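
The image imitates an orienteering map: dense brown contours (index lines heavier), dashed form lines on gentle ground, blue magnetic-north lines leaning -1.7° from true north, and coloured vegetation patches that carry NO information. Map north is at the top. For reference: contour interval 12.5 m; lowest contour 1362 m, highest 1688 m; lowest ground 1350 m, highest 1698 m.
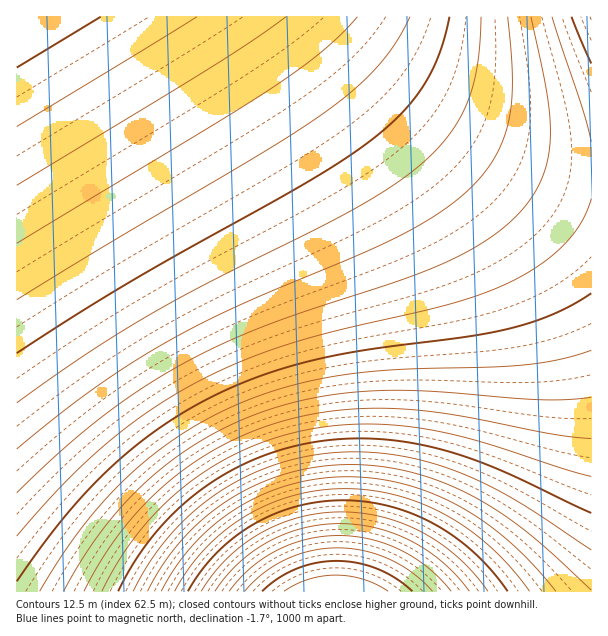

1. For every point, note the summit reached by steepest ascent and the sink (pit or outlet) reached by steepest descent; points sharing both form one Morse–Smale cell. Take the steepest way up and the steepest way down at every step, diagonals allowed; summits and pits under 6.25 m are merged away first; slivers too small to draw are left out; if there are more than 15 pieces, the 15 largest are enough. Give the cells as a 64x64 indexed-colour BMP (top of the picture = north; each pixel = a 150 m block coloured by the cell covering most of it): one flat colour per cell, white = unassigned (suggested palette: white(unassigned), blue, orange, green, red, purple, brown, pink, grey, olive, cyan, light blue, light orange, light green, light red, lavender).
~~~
<image width="64" height="64" href="data:image/bmp;base64,Qk12CAAAAAAAAHYAAAAoAAAAQAAAAEAAAAABAAQAAAAAAAAIAAATCwAAEwsAABAAAAAAAAAA////ALR3HwAOf/8ALKAsACgn1gC9Z5QAS1aMAMJ34wB/f38AIr28AM++FwDox64AeLv/AIrfmACWmP8A1bDFABEREREREREREREREREREREREREREREREREREREREREREREREREREREREREREREREREREREREREREREREREREREREREREREREREREREREREREREREREREREREREREREREREREREREREREREREREREREREREREREREREREREREREREREREREREREREREREREREREREREREREREREREREREREREREREREREREREREREREREREREREREREREREREREREREREREREREREREREREREREREREREREREREREREREREREREREREREREREREREREREREREREREREREREREREREREREREREREREREREREREREREREREREREREREREREREREREREREREREREREREREREREREREREREREREREREREREREREREREREREREREREREREREREREREREREREREREREREREREREREREREREREREREREREREREREREREREREREREREREREREREREREREREREREREREREREREREREREREREREREREREREREREREREREREREREREREREREREREREREREREREREREREREREREREREREREREREREREREREREREREREREREREREREREREREREREREREREREREREREREREREREREREREREREREREREREREREREREREREREREREREREREREREREREREREREREREREREREREREREREREREREREREREREREREREREREREREREREREREREREREREREREREREREREREREREREREREREREREREREREREREREREREREREREREREREREREREREREREREREREREREREREREREREREREREREREREREREREREREREREREREREREREREREREREREREREREREREREREREREREREREREREREREREREREREREREREREREREREREREREREREREREREREREREREREREREREREREREREREREREREREREREREREREREREREREREREREREREREREREREREREREREREREREREREREREREREREREREREREREREREREREREREREREREREREREREREREREREREREREREREREREREREREREREREREREREREREREREREREREREREREREREREREREREREREREREREREREREREREREREREREREREREREREREREREREREREREREREREREREREREREREREREREREREREREREREREREREREREREREREREREREREREREREREREREREREREREREREREREREREREREREREREREREREREREREREREREREREREREREREREREREREREREREREREREREREREREREREREREREREREREREREREREREREREREREREREREREREREREREREREREREREREREREREREREREREREREREREREREREREREREREREREREREREREREREREREREREREREREREREREREREREREREREREREREREREREREREREREREREREREREREREREREREREREREREREREREREREREREREREREREREREREREREREREREREREREREREREREREREREREREREREREREREREREREREREREREREREREREREREREREREREREREREREREREREREREREREREREREREREREREREREREREREREREREREREREREREREREREREREREREREREREREREREREREREREREREREREREREREREREREREREREREREREREREREREREREREREREREREREREREREREREREREREREREREREREREREREREREREREREREREREREREREREREREREREREREREREREREREREREREREREREREREREREREREREREREREREREREREREREREREREREREREREREREREREREREREREREREREREREREREREiIhEREREREREREREREREREREREREREREREREREREiIiIiERERERERERERERERERERERERERERERERERERIiIiIiIRERERERERERERERERERERERERERERERERESIiIiIiIhEREREREREREREREREREREREREREREREREiIiIiIiIiERERERERERERERERERERERERERERERERIiIiIiIiIiIRERERERERERERERERERERERERERERERIiIiIiIiIiIhERERERERERERERERERERERERERERESIiIiIiIiIiIiERERERERERERERERERERERERERERESIiIiIiIiIiIiIRERERERERERERERERERERERERERESIiIiIiIiIiIiIhERERERERERERERERERERERERERESIiIiIiIiIiIiIiEREREREREREREREREREREREREREiIiIiIiIiIiIiIiIREREREREREREREREREREREREREiIiIiIiIiIiIiIiIhEREREREREREREREREREREREREiIiIiIiIiIiIiIiIiEREREREREREREREREREREREREiIiIiIiIiIiIiIiIiIREREREREREREREREREREREREiIiIiIiIiIiIiIiIiIhEREREREREREREREREREREREiIiIiIiIiIiIiIiIiIi"/>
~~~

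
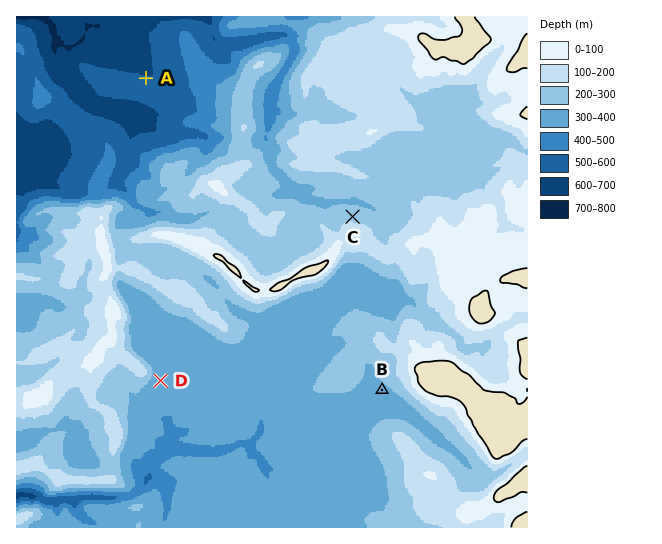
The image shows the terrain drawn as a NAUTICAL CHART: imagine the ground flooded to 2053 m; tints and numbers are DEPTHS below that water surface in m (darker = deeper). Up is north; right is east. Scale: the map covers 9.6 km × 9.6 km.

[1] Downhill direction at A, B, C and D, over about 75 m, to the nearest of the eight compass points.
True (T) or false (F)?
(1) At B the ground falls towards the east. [F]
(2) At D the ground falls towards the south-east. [T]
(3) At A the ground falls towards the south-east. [F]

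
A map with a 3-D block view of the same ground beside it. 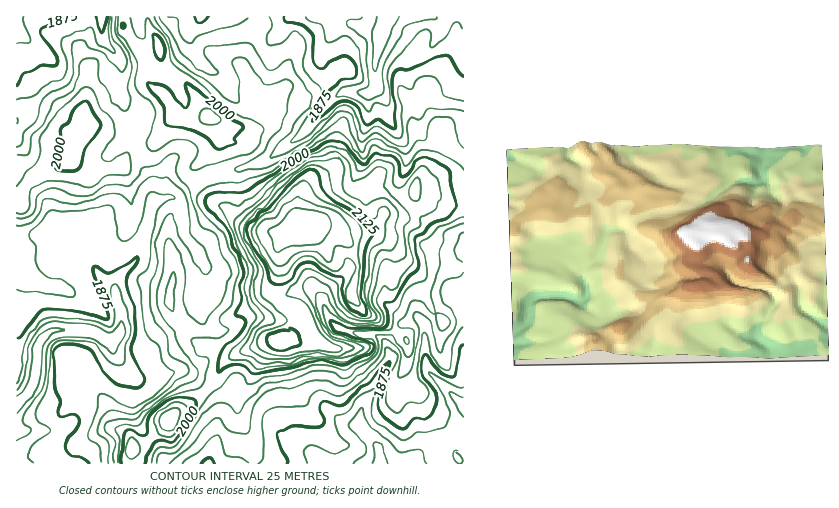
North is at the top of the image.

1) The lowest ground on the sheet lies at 1785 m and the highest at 2225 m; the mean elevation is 1950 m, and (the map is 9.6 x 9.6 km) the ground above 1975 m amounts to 28.9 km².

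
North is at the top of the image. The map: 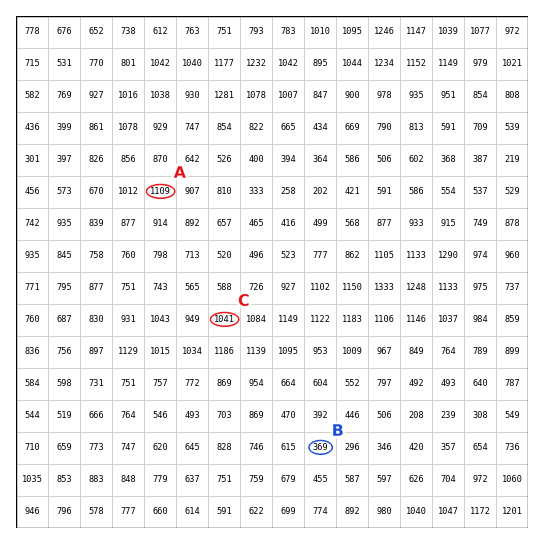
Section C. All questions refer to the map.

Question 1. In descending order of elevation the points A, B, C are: A C B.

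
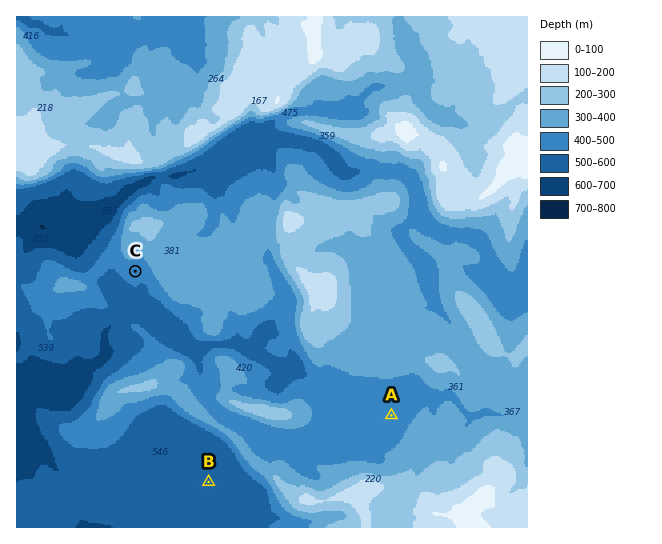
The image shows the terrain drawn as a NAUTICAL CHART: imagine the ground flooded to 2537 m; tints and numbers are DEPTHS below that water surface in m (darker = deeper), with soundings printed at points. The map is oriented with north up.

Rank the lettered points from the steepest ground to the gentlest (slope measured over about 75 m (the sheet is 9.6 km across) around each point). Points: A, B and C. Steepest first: C A B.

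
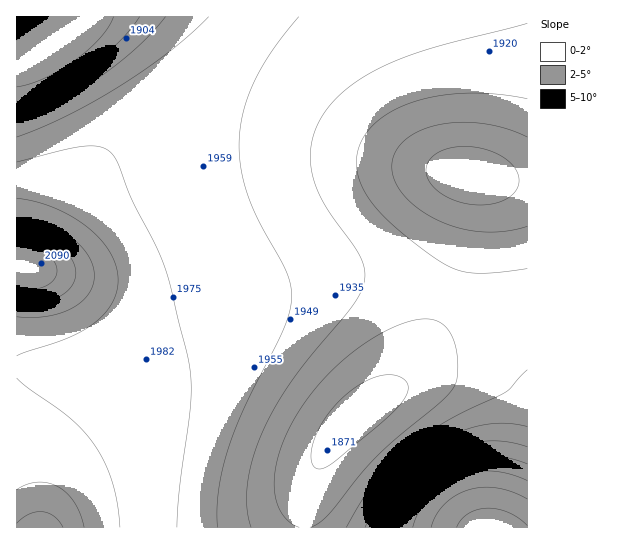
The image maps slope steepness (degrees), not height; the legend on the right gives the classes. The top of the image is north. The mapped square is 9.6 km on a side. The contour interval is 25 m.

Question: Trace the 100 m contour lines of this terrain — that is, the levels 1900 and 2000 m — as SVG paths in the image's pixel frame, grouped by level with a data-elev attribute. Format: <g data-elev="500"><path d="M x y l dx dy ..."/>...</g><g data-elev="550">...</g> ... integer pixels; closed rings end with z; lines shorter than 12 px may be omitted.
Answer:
<g data-elev="1900"><path d="M299 527l-10-6-9-11-5-13-1-16 3-19 6-19 8-19 12-20 15-19 17-18 20-17 20-13 20-11 19-6 15-1 12 4 9 10 6 17 1 25-1 7-3 7-14 14-59 50-18 20-33 41-10 9-9 4"/><path d="M527 269l-33 4-21 0-16-3-16-8-39-29-26-26-15-22-4-12-1-11 4-17 10-17 16-13 23-11 26-8 30-3 30 1 32 5"/><path d="M140 17l-22 26-31 26-36 21-34 14"/></g><g data-elev="2000"><path d="M120 527l-3-24-5-21-8-20-10-18-11-13-13-13-41-29-12-11"/><path d="M527 464l-20-6-20-2-18 2-19 7-18 12-16 14-12 18-7 18"/><path d="M17 356l49-17 27-15 10-9 8-11 5-11 2-12-2-14-5-13-9-13-13-13-16-11-19-9-19-6-18-4"/></g>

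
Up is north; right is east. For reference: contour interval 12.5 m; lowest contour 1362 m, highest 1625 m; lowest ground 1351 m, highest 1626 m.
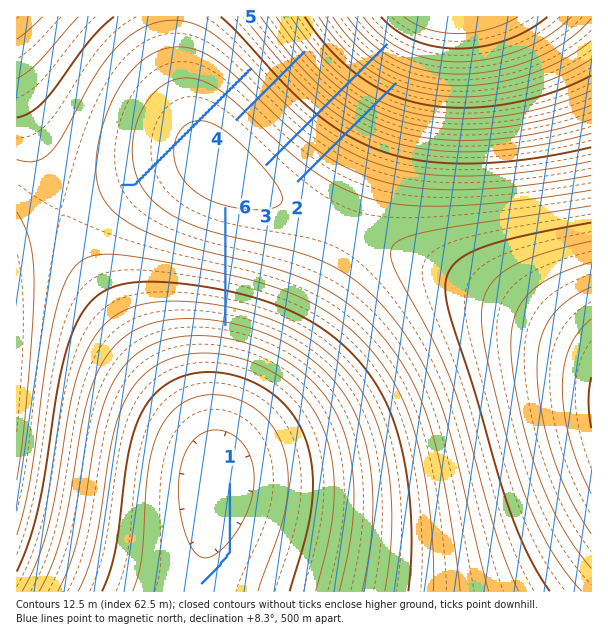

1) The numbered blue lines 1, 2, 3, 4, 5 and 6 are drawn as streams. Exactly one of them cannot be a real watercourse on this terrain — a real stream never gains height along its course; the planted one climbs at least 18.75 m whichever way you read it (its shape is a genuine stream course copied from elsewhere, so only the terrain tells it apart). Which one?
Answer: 5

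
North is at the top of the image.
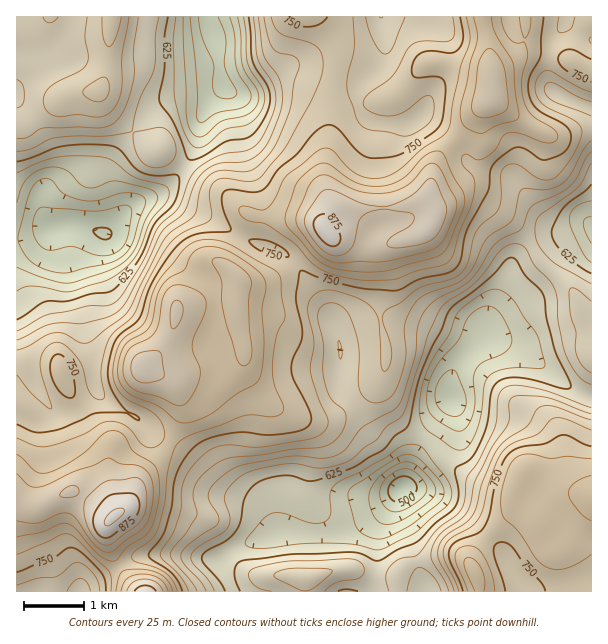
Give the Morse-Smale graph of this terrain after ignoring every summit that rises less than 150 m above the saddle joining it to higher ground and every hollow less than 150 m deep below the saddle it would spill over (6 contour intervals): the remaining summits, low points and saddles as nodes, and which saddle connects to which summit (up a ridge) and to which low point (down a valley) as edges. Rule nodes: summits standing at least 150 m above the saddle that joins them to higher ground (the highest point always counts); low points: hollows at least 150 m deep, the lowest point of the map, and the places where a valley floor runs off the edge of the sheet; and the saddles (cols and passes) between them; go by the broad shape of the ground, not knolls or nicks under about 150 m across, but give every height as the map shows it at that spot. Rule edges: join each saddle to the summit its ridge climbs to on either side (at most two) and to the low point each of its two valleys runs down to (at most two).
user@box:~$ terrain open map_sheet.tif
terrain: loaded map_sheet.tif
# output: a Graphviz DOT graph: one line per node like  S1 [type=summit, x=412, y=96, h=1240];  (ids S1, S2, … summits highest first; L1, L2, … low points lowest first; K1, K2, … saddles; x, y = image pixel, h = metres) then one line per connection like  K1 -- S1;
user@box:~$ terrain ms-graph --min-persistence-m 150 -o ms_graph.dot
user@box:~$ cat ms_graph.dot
graph terrain {
  S1 [type=summit, x=113, y=516, h=903];
  S2 [type=summit, x=591, y=498, h=818];
  L1 [type=low, x=401, y=489, h=480];
  L2 [type=low, x=104, y=233, h=498];
  K1 [type=saddle, x=239, y=236, h=752];
  K2 [type=saddle, x=587, y=395, h=632];
  K1 -- S1;
  K1 -- L1;
  K1 -- L2;
  K2 -- S1;
  K2 -- S2;
  K2 -- L1;
}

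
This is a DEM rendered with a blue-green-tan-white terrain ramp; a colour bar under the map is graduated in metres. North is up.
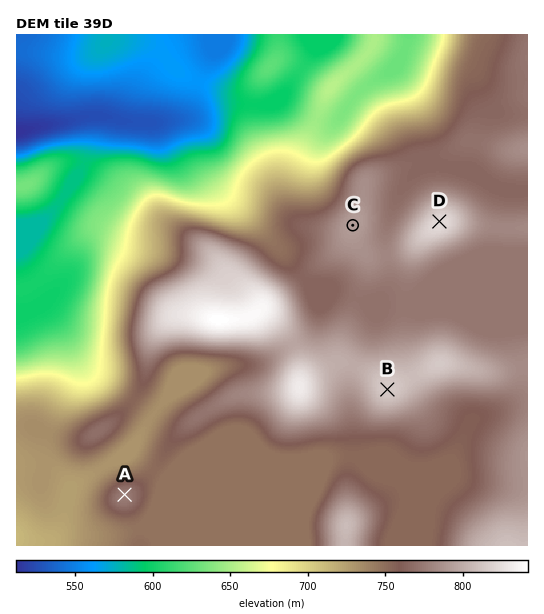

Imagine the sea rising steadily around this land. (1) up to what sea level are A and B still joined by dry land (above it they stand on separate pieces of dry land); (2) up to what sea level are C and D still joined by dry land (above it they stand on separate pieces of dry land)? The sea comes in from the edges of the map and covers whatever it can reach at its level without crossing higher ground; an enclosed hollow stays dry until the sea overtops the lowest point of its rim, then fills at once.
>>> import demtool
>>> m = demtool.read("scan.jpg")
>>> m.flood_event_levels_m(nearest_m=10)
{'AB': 750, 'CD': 780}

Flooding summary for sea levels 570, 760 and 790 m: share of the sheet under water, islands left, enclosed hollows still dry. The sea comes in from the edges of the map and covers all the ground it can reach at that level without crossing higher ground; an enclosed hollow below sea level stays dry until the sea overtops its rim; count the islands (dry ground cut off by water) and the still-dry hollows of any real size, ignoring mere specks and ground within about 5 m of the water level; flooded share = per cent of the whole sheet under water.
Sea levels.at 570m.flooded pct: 9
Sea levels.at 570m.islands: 0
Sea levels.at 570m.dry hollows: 0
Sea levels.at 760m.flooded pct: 60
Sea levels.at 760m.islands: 2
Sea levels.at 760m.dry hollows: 0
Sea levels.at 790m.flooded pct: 88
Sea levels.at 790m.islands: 2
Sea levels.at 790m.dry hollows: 0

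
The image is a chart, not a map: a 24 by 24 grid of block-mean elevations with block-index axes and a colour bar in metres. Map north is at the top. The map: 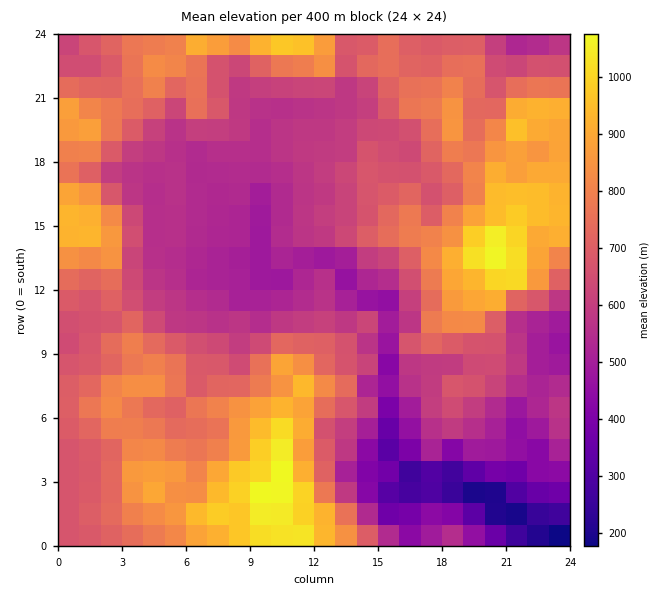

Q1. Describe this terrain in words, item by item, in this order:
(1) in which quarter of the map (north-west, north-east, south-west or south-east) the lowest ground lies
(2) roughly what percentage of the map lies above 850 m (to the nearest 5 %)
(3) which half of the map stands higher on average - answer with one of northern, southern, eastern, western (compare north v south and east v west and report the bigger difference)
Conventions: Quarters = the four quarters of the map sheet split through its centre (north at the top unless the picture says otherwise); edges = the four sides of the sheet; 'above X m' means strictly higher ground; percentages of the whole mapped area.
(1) Look to the south-east quarter for the lowest ground.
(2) Ground above 850 m makes up about 20 % of the sheet.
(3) The western half stands higher on average than the eastern half.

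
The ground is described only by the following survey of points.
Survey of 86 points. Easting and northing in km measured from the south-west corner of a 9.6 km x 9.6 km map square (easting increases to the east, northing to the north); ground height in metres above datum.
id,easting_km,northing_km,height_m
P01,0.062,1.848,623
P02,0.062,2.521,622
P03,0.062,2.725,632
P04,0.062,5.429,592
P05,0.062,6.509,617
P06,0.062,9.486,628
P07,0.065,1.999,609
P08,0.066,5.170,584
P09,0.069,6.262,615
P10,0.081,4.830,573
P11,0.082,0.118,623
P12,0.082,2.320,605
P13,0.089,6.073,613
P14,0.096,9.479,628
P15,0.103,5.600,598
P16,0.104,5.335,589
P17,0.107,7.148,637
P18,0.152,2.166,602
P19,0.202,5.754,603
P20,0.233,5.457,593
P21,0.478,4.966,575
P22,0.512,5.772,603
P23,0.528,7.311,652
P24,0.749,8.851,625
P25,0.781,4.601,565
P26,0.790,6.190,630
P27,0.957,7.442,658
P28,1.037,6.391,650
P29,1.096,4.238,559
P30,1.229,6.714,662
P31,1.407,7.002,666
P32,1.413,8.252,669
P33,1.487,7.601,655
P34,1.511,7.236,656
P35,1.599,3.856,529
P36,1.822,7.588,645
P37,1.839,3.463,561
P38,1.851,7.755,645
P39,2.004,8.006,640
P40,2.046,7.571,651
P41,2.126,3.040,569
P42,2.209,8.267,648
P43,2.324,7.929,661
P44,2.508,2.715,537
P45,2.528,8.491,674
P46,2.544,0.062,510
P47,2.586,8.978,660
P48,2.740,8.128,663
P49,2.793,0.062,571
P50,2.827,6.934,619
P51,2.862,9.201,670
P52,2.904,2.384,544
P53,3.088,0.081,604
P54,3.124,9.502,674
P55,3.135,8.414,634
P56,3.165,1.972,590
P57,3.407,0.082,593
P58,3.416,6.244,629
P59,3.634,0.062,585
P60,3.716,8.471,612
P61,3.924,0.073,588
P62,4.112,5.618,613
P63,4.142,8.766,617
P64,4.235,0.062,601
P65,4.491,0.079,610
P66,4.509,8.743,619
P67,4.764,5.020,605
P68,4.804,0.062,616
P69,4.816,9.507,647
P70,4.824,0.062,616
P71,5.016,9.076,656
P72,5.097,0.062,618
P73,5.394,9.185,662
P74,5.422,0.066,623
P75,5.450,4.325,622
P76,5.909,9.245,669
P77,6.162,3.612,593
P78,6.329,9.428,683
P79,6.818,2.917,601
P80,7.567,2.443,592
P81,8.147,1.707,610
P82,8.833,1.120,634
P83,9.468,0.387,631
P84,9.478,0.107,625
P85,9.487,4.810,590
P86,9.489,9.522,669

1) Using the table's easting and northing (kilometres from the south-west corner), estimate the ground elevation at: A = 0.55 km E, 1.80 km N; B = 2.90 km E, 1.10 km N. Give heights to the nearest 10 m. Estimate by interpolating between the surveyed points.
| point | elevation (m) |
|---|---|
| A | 590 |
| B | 550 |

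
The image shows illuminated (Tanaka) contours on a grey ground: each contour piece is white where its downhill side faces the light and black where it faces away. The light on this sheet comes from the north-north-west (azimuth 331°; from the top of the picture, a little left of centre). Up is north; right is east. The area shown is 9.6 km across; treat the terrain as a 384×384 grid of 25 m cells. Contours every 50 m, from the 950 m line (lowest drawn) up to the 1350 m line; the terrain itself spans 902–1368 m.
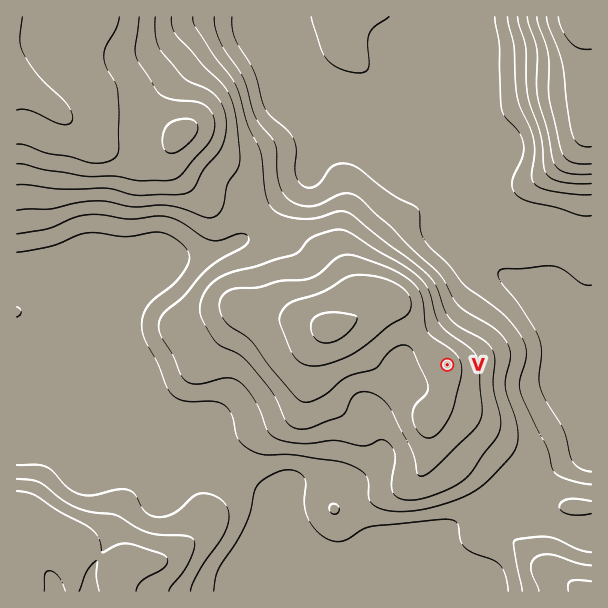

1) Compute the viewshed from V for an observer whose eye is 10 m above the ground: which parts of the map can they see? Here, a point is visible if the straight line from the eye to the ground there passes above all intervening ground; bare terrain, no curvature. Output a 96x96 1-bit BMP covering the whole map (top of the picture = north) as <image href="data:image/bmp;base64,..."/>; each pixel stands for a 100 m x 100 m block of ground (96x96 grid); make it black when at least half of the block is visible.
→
<image width="96" height="96" href="data:image/bmp;base64,Qk2+BAAAAAAAAD4AAAAoAAAAYAAAAGAAAAABAAEAAAAAAIAEAAATCwAAEwsAAAIAAAAAAAAA////AAAAAAD+AH//4AAAAAAAH//wAHj/4AAAAAAAH/8AQHj/4AAAAAAAH/8AYH//4AAAAAAAH/8AMH//4AAAAAAAH/8APH//4AAAAAAAH/8APn//8AAAAAAAH/8AP///8AAAAAAAP/8Af///+AAAAAAAH//A////+AAAAAAAH//z/////AAAAAAAD/z//////AAAAAAAB/j//////AAAAAAAB/z//////AAAAAAAB/////j//AAAAAAAA///AAAf/AAAAAAAA//8AAAH+AAAAAAAAf/wAAAAAAAAAAAAAf8AAAAAAAAAAAAAAf8AAAAAAAAAAAAAAf8AAAAAAAAAAAAAAf8AAAAAAAAAAAAAAf8AAAAAAAAAAAAAA/8AAAAAAAAAAAAAA+cAAAAAAAAAAAAAAfMAAAAAAAAAAAAAAEEAAAAAAABgAAAAAAEAAAAAAAD5AAAAAAEAAAAAAAD/AA4AAAAAAAAAAAD/AB+AAAAAAAAAAAD/AD/4AAAAAAAAAAD/AH/4AAAAAAAAAAD/AH/4AAAAAAAAAAD/AP/wAAAAAAAAAAD/g//gAAEAAAAAAAB////gAAEAAAAAAAB//+PAAAEAAAAAAAA//8PAAAEAAAAAAAAf/4fAAAEAAAAAAAAf/4eAAAEAAAAAAAAP/8AAAAMAAAAAAAAP//gAAAMAAAAAAAAP//gAAAMAAAAAAAAH//gAAAcAAAAAAAAA//gAAAcAAAAAAAAAP/gAAA8AAAAAAAAAH/gAAA8AAAAAAAAAD/gAAB8AAAAAAAAAA/wAAD8AAAAAAAAAADwAAD8AAAAAAAAAAAAAAH8AAAAAAAAAAAAAAP8AAAAAAAAAAAAAAf8AAAAAAAAAAAAAB/8AAAAAAAAAAAAAH/8AAAAAAAAAAAAAP/8AAAAAAAAAAAAAf/8AAAAAAAAAAAAA//8AAAAAAAAAAAAB//8AAAAAAAAAAAAD//8AAAAAAAAAAAAP//8AAAAAAAAAAAAf//8AAAAAAAAAAAB///8AAAAAAAAAAAD///8AAAAAAAAAAAf///8AAAAAAAAAAA////8AAAAAAAAAAB////8AAAAAAAAAAD////8AAAAAAAAAAD////8AAAAAAAAAAH////8AAAAAAAAAAH////8AAAAAAAAAAP////8AAAAAAAAAAP////8AAAAAAAAAAf////8AAAAAAAAAAf////8AAAAAAAAAA/////8AAAAAAAAAA/////8AAAAAAAAAB/////8AAAAAAAAAB/////8AAAAAAAAAB/////8AAAAAAAAAD/////4AAAAAAAAAD/////4AAAAAAAAAH/////4AAAAAAAAAH/////4AAAAAAAAAP/////4AAAAAAAAAf/////4AAAAAAAAAf/////8AAAAAAAAA//////8AAAAAAAAA//////8AAAAAAAAB//////8AAAAAAAAB//////8AAAAAAAAD//////8AAAAAAAAD//////8AAAAAAAAH//////8AAAAAAAAH//////8AAAAAAAAP//////8="/>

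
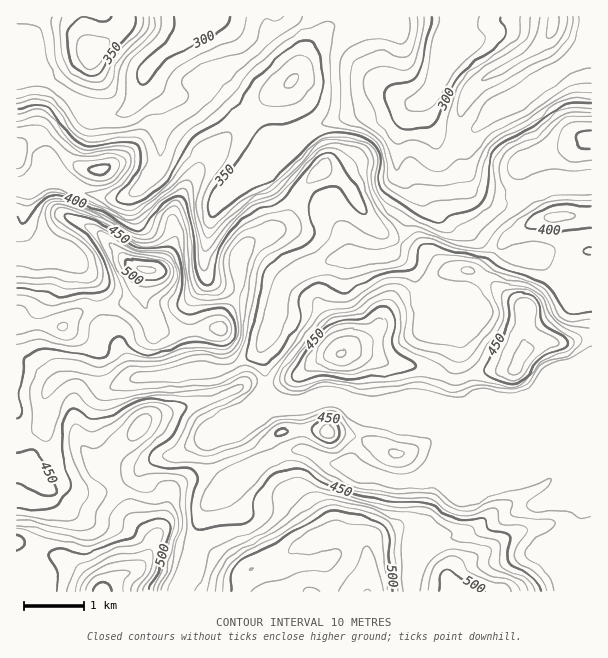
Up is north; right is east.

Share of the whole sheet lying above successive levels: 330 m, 85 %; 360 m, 75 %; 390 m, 65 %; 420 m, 43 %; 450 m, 25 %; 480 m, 9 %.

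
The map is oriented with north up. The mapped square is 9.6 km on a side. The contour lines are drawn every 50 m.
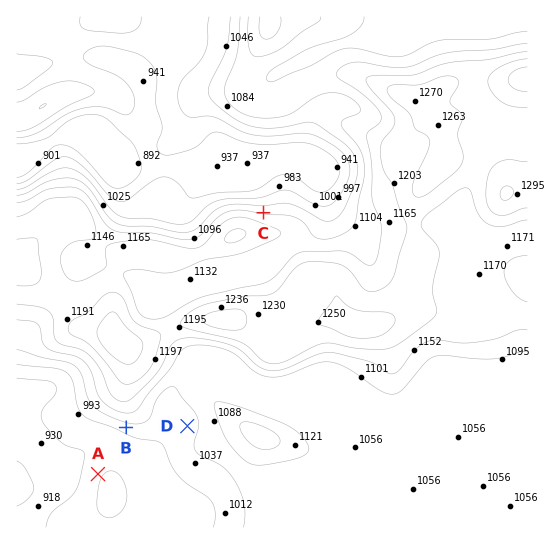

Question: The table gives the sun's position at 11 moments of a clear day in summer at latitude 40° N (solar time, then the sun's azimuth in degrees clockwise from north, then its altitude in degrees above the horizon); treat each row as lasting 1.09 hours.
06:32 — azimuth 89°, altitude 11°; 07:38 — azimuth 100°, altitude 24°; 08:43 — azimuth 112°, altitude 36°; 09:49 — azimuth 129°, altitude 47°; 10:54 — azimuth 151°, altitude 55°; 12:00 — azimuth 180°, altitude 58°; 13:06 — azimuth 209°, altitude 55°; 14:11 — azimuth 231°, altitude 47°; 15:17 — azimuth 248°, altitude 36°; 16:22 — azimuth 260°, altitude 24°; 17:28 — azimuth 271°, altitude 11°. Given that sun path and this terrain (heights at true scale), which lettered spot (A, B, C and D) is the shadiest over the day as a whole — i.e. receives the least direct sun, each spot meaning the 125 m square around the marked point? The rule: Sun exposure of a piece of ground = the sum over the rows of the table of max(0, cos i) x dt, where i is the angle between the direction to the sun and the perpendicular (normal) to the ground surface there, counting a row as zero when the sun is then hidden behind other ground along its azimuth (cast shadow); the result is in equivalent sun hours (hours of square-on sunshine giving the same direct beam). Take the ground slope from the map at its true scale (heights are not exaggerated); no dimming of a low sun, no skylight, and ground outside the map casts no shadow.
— C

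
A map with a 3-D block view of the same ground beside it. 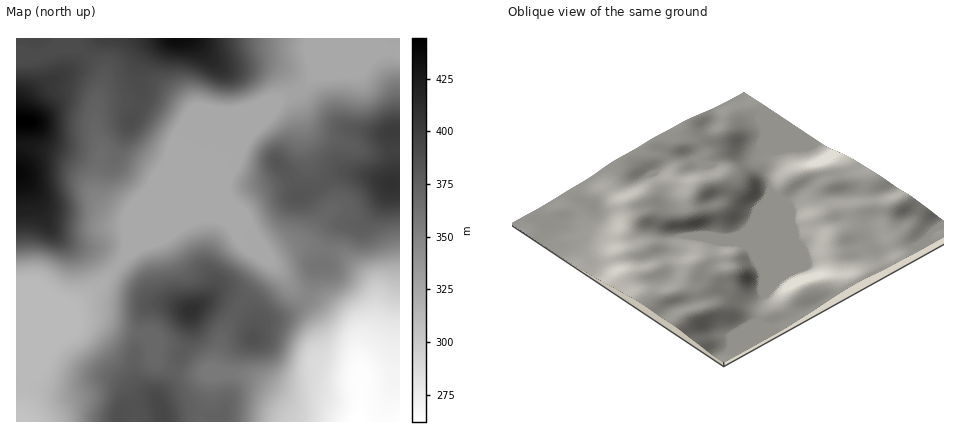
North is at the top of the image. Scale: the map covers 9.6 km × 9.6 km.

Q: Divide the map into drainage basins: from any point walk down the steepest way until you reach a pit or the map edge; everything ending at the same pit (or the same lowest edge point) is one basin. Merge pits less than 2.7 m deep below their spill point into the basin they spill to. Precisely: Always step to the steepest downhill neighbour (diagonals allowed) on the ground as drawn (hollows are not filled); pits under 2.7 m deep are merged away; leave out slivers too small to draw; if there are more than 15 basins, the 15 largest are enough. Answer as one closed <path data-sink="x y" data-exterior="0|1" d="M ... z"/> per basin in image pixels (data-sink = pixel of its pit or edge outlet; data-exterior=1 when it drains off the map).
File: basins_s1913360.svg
<path data-sink="20 422" data-exterior="1" d="M188 38l-88 0-12 10-20 23-22 13-15 12-5 10-2 16-8 0 0 300 104 0 0-6 4-5 36-5-3-8-15-9-5-5-3-8 1-24 6-20 1-12 8-14 16-2 24 7 16-10 16 0 12 6 14 11 6 17 8-13 26-9 18-15 9-30 7-3 3-3 3-18 6-14 8-6 18 1 4-2 14-15 13-24-41-12-10-6-10-20-22-18-14-38-12-19-12-5-48 1z"/><path data-sink="358 422" data-exterior="1" d="M400 131l-6 1 2 16 0 30-2 4-4 4-15 26-11 11-4 2-18-1-8 6-6 14-4 20-9 4-9 30-12 12-14 7-18 5-8 13-6-17-14-11-12-6-16 0-16 10-24-7-14 1-6 5-11 42-1 24 3 8 19 13 5 9-9 0-28 5-4 5 0 6 280 0z"/><path data-sink="400 52" data-exterior="1" d="M400 38l-211 0 33 29 48-1 12 5 12 19 14 38 22 18 10 20 10 6 42 12 4-6-2-46 6-2z"/>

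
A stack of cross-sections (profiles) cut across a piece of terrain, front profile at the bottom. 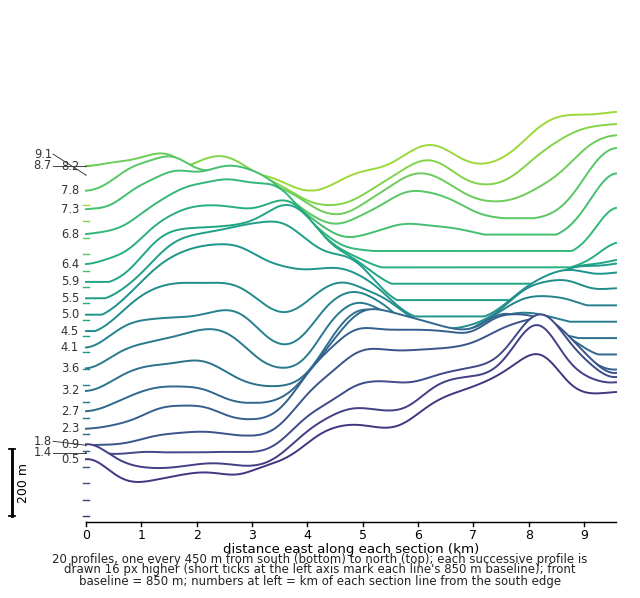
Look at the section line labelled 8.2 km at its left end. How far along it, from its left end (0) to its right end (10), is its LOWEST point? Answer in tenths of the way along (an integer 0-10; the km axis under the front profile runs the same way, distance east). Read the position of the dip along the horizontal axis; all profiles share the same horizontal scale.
5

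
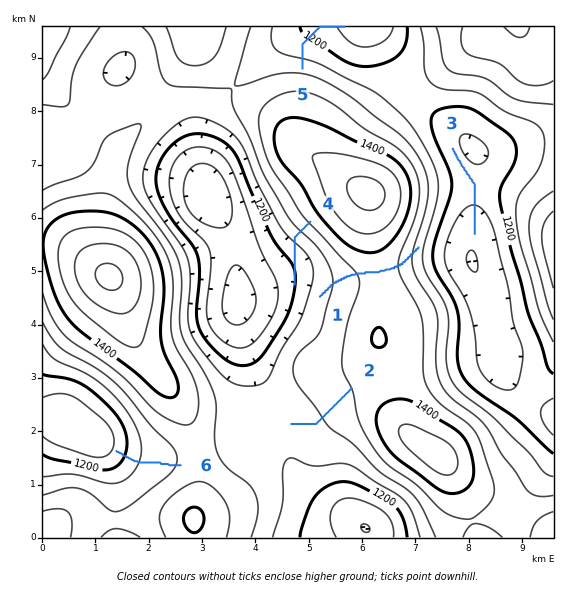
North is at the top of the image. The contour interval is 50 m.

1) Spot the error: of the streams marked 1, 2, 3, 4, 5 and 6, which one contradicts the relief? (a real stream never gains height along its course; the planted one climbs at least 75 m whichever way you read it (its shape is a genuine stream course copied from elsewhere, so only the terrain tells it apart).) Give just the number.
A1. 1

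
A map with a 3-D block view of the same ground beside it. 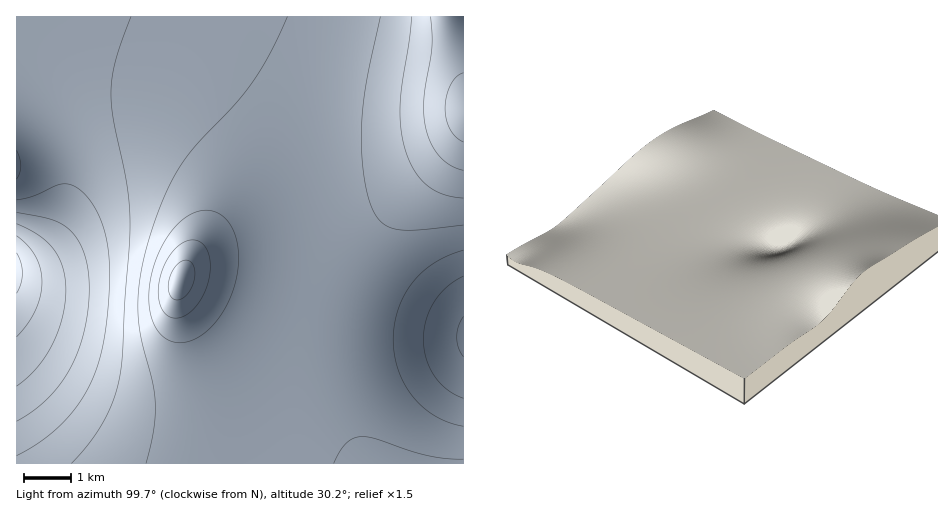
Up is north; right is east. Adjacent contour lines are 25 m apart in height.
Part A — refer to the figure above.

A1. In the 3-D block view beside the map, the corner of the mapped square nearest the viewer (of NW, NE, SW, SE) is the NW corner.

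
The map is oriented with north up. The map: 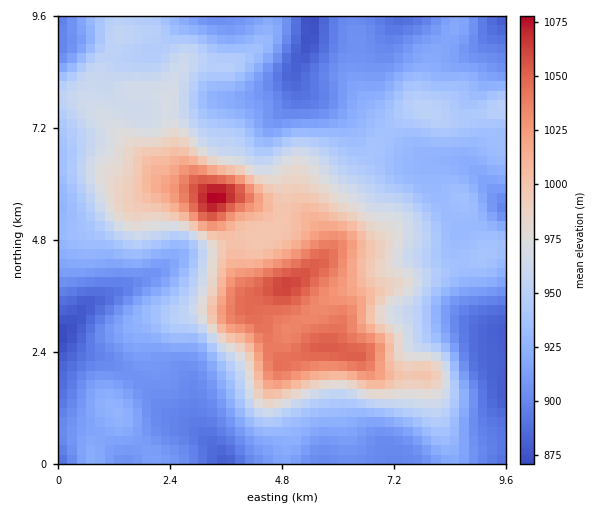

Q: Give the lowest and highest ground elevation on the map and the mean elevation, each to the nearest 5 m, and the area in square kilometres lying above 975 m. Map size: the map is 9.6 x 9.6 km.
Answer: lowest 870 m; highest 1080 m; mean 950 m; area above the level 22.6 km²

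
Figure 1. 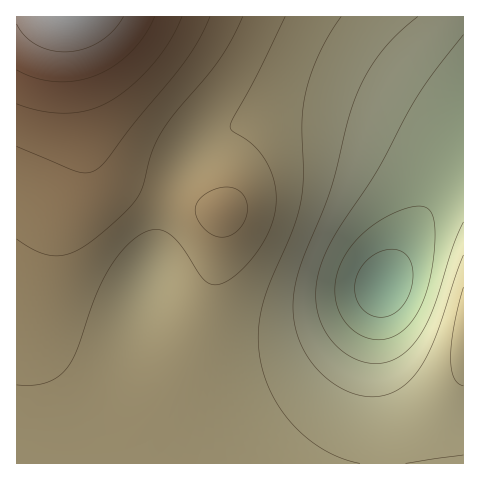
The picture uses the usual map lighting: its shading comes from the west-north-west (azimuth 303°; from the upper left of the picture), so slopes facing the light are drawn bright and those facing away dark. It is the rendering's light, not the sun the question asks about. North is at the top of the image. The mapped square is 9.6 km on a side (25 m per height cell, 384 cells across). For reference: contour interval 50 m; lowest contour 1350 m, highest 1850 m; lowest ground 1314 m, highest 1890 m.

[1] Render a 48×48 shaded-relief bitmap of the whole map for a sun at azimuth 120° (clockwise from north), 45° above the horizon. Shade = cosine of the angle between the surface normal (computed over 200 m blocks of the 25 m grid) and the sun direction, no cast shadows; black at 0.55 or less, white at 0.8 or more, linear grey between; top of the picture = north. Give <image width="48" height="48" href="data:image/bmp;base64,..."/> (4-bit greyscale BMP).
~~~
<image width="48" height="48" href="data:image/bmp;base64,Qk32BAAAAAAAAHYAAAAoAAAAMAAAADAAAAABAAQAAAAAAIAEAAATCwAAEwsAABAAAAAAAAAAAAAAABEREQAiIiIAMzMzAERERABVVVUAZmZmAHd3dwCIiIgAmZmZAKqqqgC7u7sAzMzMAN3d3QDu7u4A////AKqqqqqqqqqqqqqqqqqqqqmZmZmZmZmZmaqqqqqqqqqqqqqqqqqqqqqZmZmZmZmZmaqqqqqqqqqqqqqqqqqqqqqZmZmZmZmZmaqqqqqqqqqqqqqqqqqqqqqZmZmZiJmZmaqqqqqqqqqqqqqqqqqqqqqpmZmYiIiZmaqqqqqqqqqqqqqqqqqqqqqpmZmIiIiZmaqqqqqqqZqqqqqqqqqqqqqpmZmIiIiJmaqqqqqqqZmaqqqqqqqqqqqqmZiId3eImaqqqqqqqZmZqqqqqqqqqqqqmZiHd2d4maqqqqqqqZmZmqqqqqqqqqqqmZiHZmZniaqqqqqqqZmZmqqqqqu7u6qqqZh3ZVVWeKqqqqqqqZmZmaqqq7u7u7uqqZh3ZURFZ6qqqqqqqZmZmaqqu7u7u7u6qph2VEM0VqqqqquqqpmZmZqqu7u7u7u7qph2VDMjRaqqqru7qpmYmZqqu7u7zMzLuqmGVDIiNKqqq7u7qpmIiZmqu7vMzMzMy6mHVCIRI6qqq7u7uqmIiJmqu7zMzM3czLqXZDEQEaqqq7vLu6mYiImqu8zM3d3d3MuYZTIQAaqqq7zMy6qYiImau8zN3d3u3dypdUIQAKqqq7zMzLqYiImau8zd3e7u7ty6hlMhAKqqq7zMzLupiIiavM3d3u7u7u3Kl2QxAJqqq7zN3MupiIiavM3d7u7u7u3LqHVCEJmqqrzN3cypiIiavM3d7u7u7u3LqYZTIZmqqrvN3dy6mIiavN3e7u7u7u3cupdkMpmaqrvM3dy6mIiavM3e7u7u7u3cuph2Q5mZqqvM3dy6mIiavM3d7u7u7t3Mu6mHVJmZmqu8zdy6mIiJq83d3e7u3d3Mu6mHZZmZmqq7zMy6mIeJqrzd3d3d3d3Mu6qYdpmZmaq7zMy6mHd4mrvM3d3d3dzMu7qZh5mZmaqrvMy7qId3iau8zN3d3MzMu7qpmJmZmaqrvMzLqYd3iaq7zMzMzMzMu7qqmZmZmqqrvMzLupiIiJq7zMzMzMzLu7uqmZqqqqqrvMzMupmIiZqrvMzMzMzLu7uqqqqqqqqrvMzcy6mYiZqru8zMzMy7u7u6qqqqqqq7vM3dzLqpmZqru7zMzMu7u7u7qqqqqqu7zM3d3Muqmaqru7u8zLu7u7u7uqqqq7u7zM3d3cu6qqqru7u7u7u7u7u7u6qqu7u8zN3d3cy7qqq7u7u7u7u7u7u7u6qqu7vMzN3d3dzLu7u7u7u7u7u7u7u7u6qru7zMzN3d3dzMu7u7u7u7u7u7u7u7u6qru7zMzd3d3d3My7u7u7u7u7u7u7u7u6qru7zMzd3d3d3czLu7u7u7u7u7u7u7u5qqu7zM3d3d3d3czMy7u7u7u7u7u7u7u5mqu7zM3d3d3d3dzMzLu7u7u7u7u7u7zJmqq7zM3d3d3d3dzMzMy7u7u7u7u7u7zJmaq7zM3d3d3d3dzMzMzLu7u7u7u7u7zImZqrvMzd3d3d3d3MzMzLu7u7u7u7u7zIiZqrvMzd3d3d3d3MzMzLu7u7u7u7u7zA=="/>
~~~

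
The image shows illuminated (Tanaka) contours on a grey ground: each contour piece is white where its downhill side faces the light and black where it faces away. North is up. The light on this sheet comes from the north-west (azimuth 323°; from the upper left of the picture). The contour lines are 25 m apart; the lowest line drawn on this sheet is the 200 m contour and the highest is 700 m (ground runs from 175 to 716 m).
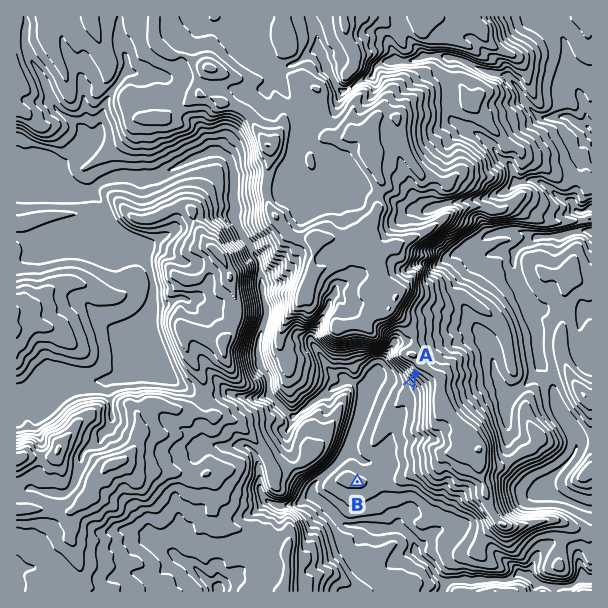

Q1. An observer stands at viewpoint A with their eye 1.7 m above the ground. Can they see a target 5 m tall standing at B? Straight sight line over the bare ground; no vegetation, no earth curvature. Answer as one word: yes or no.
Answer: yes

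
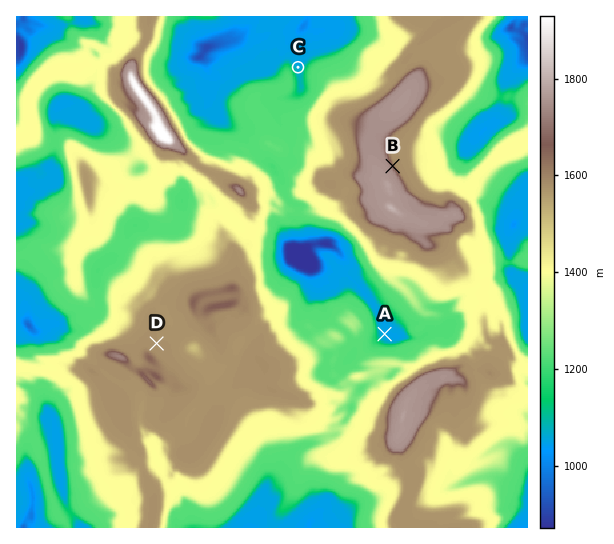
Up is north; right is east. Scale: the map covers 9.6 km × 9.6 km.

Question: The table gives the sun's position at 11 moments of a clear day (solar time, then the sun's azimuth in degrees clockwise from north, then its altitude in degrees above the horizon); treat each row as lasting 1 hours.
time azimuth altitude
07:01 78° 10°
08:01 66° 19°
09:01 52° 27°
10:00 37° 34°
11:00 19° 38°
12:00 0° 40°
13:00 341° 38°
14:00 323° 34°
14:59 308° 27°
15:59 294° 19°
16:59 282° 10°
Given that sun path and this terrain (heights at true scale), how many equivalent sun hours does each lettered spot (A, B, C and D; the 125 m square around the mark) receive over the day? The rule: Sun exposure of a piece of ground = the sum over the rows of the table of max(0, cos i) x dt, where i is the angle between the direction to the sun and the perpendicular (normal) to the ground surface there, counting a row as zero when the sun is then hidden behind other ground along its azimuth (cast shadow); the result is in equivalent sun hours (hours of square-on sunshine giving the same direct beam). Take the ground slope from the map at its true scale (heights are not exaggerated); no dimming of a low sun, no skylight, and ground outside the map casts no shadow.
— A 4.1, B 5.9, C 4.9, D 5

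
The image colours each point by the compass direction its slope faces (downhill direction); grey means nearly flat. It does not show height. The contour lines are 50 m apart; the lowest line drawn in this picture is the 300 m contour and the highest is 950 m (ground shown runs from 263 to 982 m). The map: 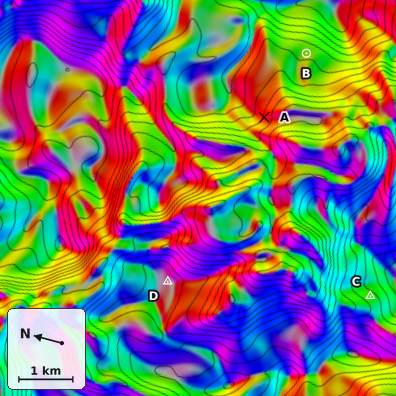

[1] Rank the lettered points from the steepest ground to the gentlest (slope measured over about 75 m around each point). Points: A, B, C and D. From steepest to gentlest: A C B D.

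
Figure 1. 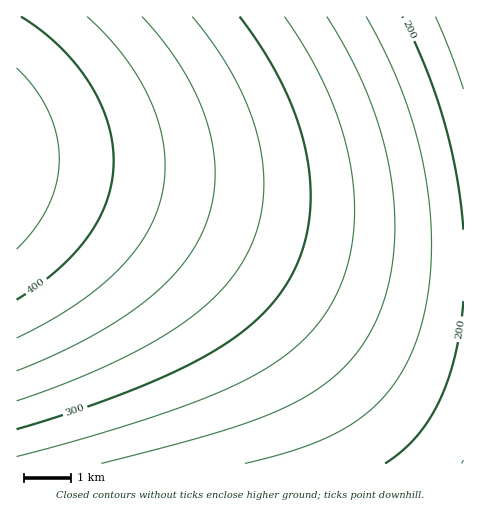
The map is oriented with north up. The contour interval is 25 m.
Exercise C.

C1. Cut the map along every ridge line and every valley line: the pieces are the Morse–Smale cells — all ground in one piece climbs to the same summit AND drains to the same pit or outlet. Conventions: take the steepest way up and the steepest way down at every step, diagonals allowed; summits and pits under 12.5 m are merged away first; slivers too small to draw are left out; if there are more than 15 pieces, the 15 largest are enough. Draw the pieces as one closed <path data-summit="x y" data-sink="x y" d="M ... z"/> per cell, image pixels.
<path data-summit="17 160" data-sink="463 463" d="M25 171l-9 1 1 292 447-1-1-199-58-2-58-9-43-11-158-46-49-12z"/><path data-summit="17 160" data-sink="463 17" d="M463 16l-446 0-1 155 52 7 55 12 70 18 111 34 43 11 58 9 58 2z"/>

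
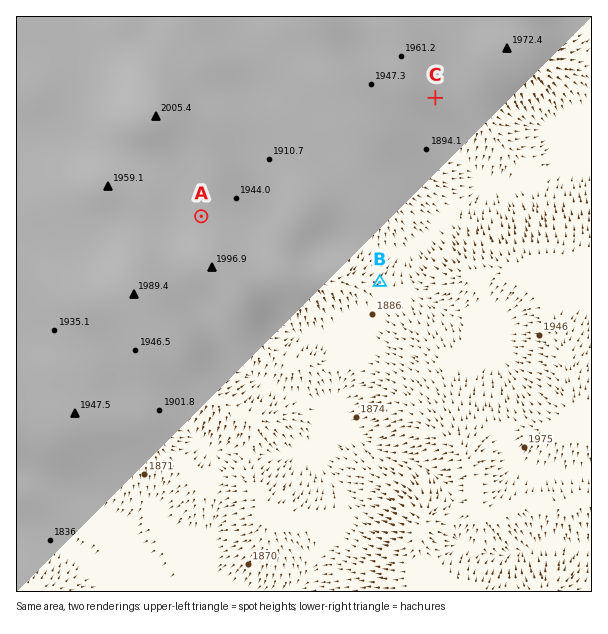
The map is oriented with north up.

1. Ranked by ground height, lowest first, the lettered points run B C A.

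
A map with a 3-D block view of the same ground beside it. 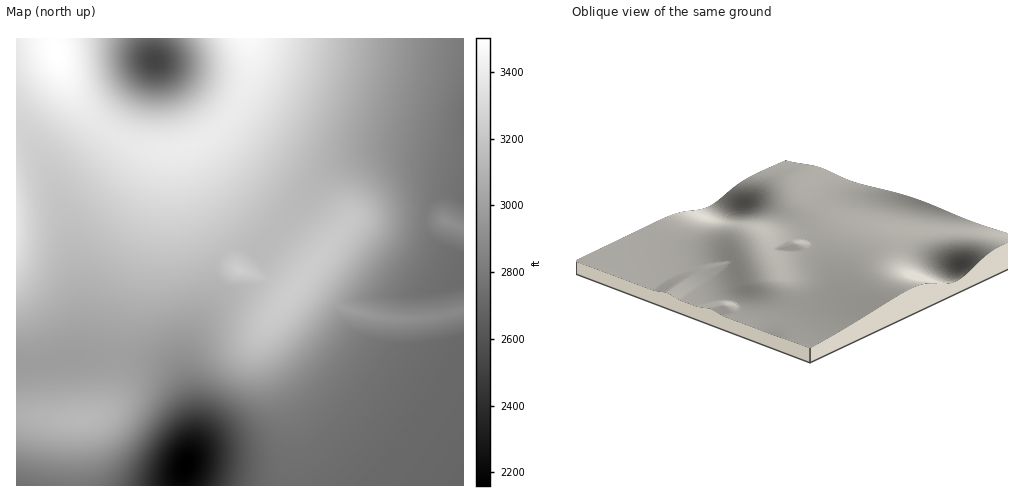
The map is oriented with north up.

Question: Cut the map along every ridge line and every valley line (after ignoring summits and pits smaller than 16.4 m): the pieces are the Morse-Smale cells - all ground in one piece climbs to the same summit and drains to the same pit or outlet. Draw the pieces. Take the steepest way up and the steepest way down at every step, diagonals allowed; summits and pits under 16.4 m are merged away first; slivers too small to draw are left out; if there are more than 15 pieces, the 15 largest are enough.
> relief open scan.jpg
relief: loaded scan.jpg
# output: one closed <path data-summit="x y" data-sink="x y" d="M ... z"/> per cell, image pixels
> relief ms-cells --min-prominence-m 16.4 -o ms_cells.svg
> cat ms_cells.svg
<path data-summit="238 270" data-sink="186 466" d="M273 236l-17 18-13-7-9 0-13 7-5 7-3 9 0 25-22 45-5 16 0 17 9 44 0 21-12 35-1 12 281 1 1-174-37 6-31 1-24-3-30-8-35-26-6-2 7-8 0-5z"/><path data-summit="248 39" data-sink="463 198" d="M463 38l-214 0 2 10-2 28-10 28-19 24-25 16 3 2 13 22 20 27 41 40 57-63 28-15 22-5 26 0 58 13z"/><path data-summit="248 39" data-sink="186 466" d="M111 132l-3 1-12 16-28 30-8 15 2 11 11 41 8 52 1 43-1 10-3 6 51 2 24 6 13 7 12 13 10 20 4 19 1 21 2-28-9-44 0-17 5-16 22-45 0-25 3-9 5-7 13-7 9 0 13 7 17-18-42-41-35-51-24 6-18 0-25-7z"/><path data-summit="83 419" data-sink="186 466" d="M119 358l-44 0-33 6-26 1 1 121 165-1 1-12 9-26 0-23-7-25-10-19-13-11-16-7z"/><path data-summit="238 270" data-sink="463 281" d="M407 215l-47 3-10 2-48 59 40 29 36 9 38 2 47-8 1-51-20-10-14-11-6-13 0-10z"/><path data-summit="17 223" data-sink="186 466" d="M20 132l-4 1 0 231 16 1 42-6 6-4 1-4 1-36-3-37-6-32-20-63-17-34-8-11z"/><path data-summit="248 39" data-sink="155 61" d="M248 38l-95 0 0 13 2 10-46 71 20 11 25 7 18 0 16-4 25-12 22-24 11-21 5-21 0-20z"/><path data-summit="238 270" data-sink="463 198" d="M405 152l-26 0-14 3-28 11-25 23-39 47 33 30 2 5 34-42 11-10 45-4 26 1 4-11 9-8 9-4 18 3-1-31z"/><path data-summit="56 51" data-sink="186 466" d="M53 38l-37 1 0 93 9 3 11 14 17 34 8 22-1-11 3-7 33-38 13-17-22-20-13-17-11-24z"/><path data-summit="56 51" data-sink="155 61" d="M152 38l-99 1 10 32 8 18 16 23 22 19 46-70z"/><path data-summit="446 221" data-sink="463 281" d="M425 216l-1 10 6 13 14 11 19 10 1-31-19-9z"/><path data-summit="446 221" data-sink="463 198" d="M453 193l-12 1-8 5-5 6-4 11 21 4 18 8 1-31z"/>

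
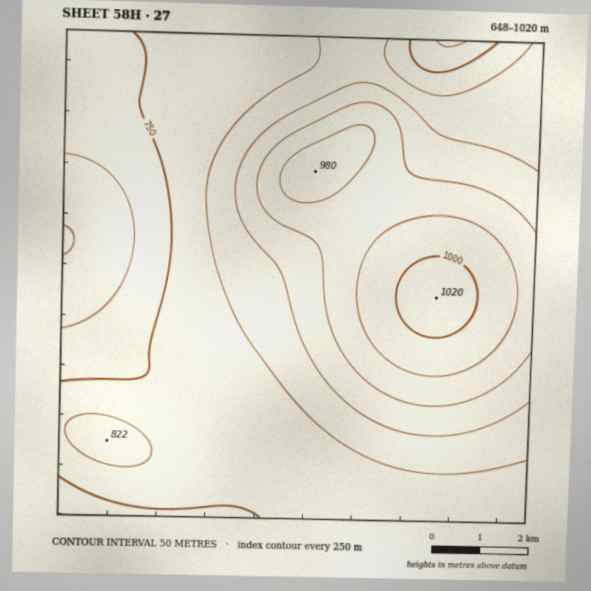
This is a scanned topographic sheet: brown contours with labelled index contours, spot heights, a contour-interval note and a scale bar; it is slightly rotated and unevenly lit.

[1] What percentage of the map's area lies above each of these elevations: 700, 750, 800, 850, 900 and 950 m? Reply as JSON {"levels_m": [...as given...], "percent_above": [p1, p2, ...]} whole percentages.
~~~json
{"levels_m": [700, 750, 800, 850, 900, 950], "percent_above": [96, 84, 51, 34, 23, 11]}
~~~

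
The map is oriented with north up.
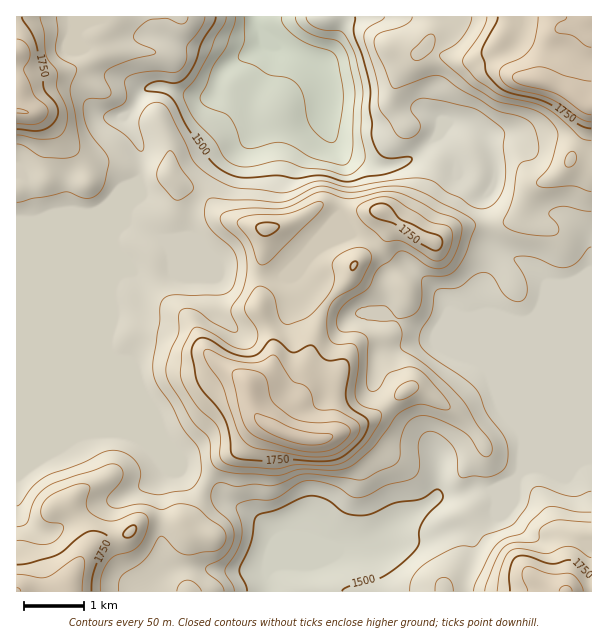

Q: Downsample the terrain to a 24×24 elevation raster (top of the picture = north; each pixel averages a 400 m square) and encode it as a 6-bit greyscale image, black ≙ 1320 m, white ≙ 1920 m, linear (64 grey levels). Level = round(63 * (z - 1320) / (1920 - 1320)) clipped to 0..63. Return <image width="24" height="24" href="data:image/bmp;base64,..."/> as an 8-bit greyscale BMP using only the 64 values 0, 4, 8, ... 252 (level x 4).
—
<image width="24" height="24" href="data:image/bmp;base64,Qk12BgAAAAAAADYEAAAoAAAAGAAAABgAAAABAAgAAAAAAEACAAATCwAAEwsAAAABAAAAAAAAAAAAAAEBAQACAgIAAwMDAAQEBAAFBQUABgYGAAcHBwAICAgACQkJAAoKCgALCwsADAwMAA0NDQAODg4ADw8PABAQEAAREREAEhISABMTEwAUFBQAFRUVABYWFgAXFxcAGBgYABkZGQAaGhoAGxsbABwcHAAdHR0AHh4eAB8fHwAgICAAISEhACIiIgAjIyMAJCQkACUlJQAmJiYAJycnACgoKAApKSkAKioqACsrKwAsLCwALS0tAC4uLgAvLy8AMDAwADExMQAyMjIAMzMzADQ0NAA1NTUANjY2ADc3NwA4ODgAOTk5ADo6OgA7OzsAPDw8AD09PQA+Pj4APz8/AEBAQABBQUEAQkJCAENDQwBEREQARUVFAEZGRgBHR0cASEhIAElJSQBKSkoAS0tLAExMTABNTU0ATk5OAE9PTwBQUFAAUVFRAFJSUgBTU1MAVFRUAFVVVQBWVlYAV1dXAFhYWABZWVkAWlpaAFtbWwBcXFwAXV1dAF5eXgBfX18AYGBgAGFhYQBiYmIAY2NjAGRkZABlZWUAZmZmAGdnZwBoaGgAaWlpAGpqagBra2sAbGxsAG1tbQBubm4Ab29vAHBwcABxcXEAcnJyAHNzcwB0dHQAdXV1AHZ2dgB3d3cAeHh4AHl5eQB6enoAe3t7AHx8fAB9fX0Afn5+AH9/fwCAgIAAgYGBAIKCggCDg4MAhISEAIWFhQCGhoYAh4eHAIiIiACJiYkAioqKAIuLiwCMjIwAjY2NAI6OjgCPj48AkJCQAJGRkQCSkpIAk5OTAJSUlACVlZUAlpaWAJeXlwCYmJgAmZmZAJqamgCbm5sAnJycAJ2dnQCenp4An5+fAKCgoAChoaEAoqKiAKOjowCkpKQApaWlAKampgCnp6cAqKioAKmpqQCqqqoAq6urAKysrACtra0Arq6uAK+vrwCwsLAAsbGxALKysgCzs7MAtLS0ALW1tQC2trYAt7e3ALi4uAC5ubkAurq6ALu7uwC8vLwAvb29AL6+vgC/v78AwMDAAMHBwQDCwsIAw8PDAMTExADFxcUAxsbGAMfHxwDIyMgAycnJAMrKygDLy8sAzMzMAM3NzQDOzs4Az8/PANDQ0ADR0dEA0tLSANPT0wDU1NQA1dXVANbW1gDX19cA2NjYANnZ2QDa2toA29vbANzc3ADd3d0A3t7eAN/f3wDg4OAA4eHhAOLi4gDj4+MA5OTkAOXl5QDm5uYA5+fnAOjo6ADp6ekA6urqAOvr6wDs7OwA7e3tAO7u7gDv7+8A8PDwAPHx8QDy8vIA8/PzAPT09AD19fUA9vb2APf39wD4+PgA+fn5APr6+gD7+/sA/Pz8AP39/QD+/v4A////ANDM0KSMhIiEcExARERITFBgdHCEsMzQxKy0xLScjIiIeFBAQEBAQERQYGRwoKyoqJScrLCwnJSYjFxAQEBARERIVFxgbICUmISkqJSQkIyIdFxUSERMVExIUFxcWGh4cHCInJiEdHB0eHh4aGBocGRcUFxcWFxcXGhscIB8bGhwmLC0tLisiHhoVGRwYFhYWGhoaGhoaGyAoNDo9PDktIRsYHB0YFhYWGhoaGhoaHSYtOTs3NDIrJiEgIBkWFhYWGhoaGhobIisyOjgzMS4lJSgiGxcWFhYWGhoaGhocJC40MzQwLy0lISEaFxYWFhYWGhoaGhscIiwpJiwrLCcjHxsXFhYWFhYWGhoaGhscICQiJionKCIeHh0XFhYXFxYWGhoaGhobHR0dJCgmJygjICAZGBcYFxYWGhoaGhobGxsbISclJiopIiAiHRkZGBgXGhoaGhobGxsdJCsnJSYnJyktIhoaGxwaGhoaGhobHBwhKCopJyUpLSsnIRsdHh0cHh0dHBobHR0dHBscIyEiJiEcGBcbICAhICEhHxsbHxoUEBEREA4RFBYXFhcaICUmIyUjHhoZHBUNCQkJBgUOFRUVFhYZHSMnMi0jGhcaGQ8KCAcGAwQPFxkVFRcaHiUuNS0hHRgWEwoIBwYFAgMPGxkYGh8mKzM5MioiHxoWFg4HBQQDAQQQHR8eIys0OTg3MiUhIR8dGxQJAwEBAgYVICIjJS0wMzY3LSUhIR8dHBkOBAEFDA8WHB8iIikvMTc4A=="/>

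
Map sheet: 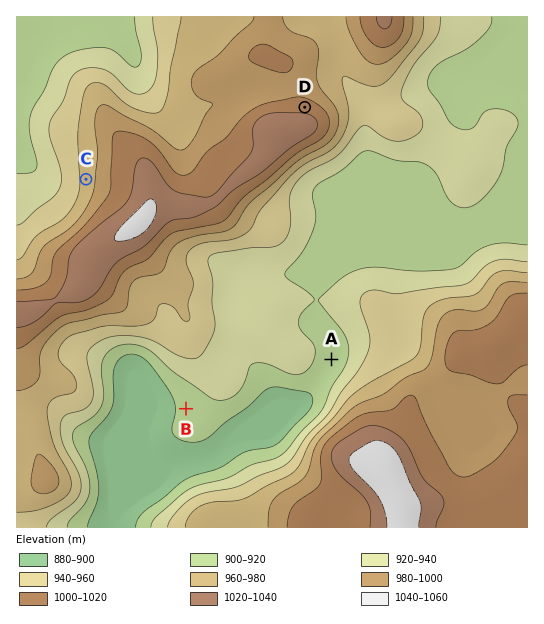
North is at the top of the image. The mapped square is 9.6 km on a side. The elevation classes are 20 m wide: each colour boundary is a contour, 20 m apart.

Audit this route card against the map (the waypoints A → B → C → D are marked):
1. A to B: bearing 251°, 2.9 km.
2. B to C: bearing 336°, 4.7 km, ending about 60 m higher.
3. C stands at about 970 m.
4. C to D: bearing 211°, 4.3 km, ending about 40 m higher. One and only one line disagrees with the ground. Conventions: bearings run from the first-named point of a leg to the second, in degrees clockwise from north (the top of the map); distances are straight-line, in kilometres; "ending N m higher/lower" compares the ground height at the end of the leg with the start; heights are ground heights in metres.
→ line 4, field bearing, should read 72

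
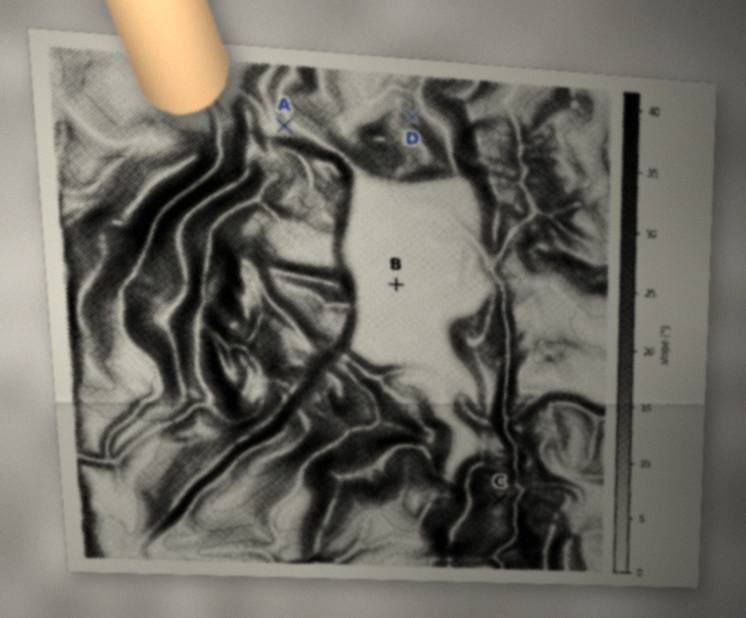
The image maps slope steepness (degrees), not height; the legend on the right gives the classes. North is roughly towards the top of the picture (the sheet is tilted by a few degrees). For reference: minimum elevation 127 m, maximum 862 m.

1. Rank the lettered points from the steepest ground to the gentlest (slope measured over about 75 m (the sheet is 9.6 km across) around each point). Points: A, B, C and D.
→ C D A B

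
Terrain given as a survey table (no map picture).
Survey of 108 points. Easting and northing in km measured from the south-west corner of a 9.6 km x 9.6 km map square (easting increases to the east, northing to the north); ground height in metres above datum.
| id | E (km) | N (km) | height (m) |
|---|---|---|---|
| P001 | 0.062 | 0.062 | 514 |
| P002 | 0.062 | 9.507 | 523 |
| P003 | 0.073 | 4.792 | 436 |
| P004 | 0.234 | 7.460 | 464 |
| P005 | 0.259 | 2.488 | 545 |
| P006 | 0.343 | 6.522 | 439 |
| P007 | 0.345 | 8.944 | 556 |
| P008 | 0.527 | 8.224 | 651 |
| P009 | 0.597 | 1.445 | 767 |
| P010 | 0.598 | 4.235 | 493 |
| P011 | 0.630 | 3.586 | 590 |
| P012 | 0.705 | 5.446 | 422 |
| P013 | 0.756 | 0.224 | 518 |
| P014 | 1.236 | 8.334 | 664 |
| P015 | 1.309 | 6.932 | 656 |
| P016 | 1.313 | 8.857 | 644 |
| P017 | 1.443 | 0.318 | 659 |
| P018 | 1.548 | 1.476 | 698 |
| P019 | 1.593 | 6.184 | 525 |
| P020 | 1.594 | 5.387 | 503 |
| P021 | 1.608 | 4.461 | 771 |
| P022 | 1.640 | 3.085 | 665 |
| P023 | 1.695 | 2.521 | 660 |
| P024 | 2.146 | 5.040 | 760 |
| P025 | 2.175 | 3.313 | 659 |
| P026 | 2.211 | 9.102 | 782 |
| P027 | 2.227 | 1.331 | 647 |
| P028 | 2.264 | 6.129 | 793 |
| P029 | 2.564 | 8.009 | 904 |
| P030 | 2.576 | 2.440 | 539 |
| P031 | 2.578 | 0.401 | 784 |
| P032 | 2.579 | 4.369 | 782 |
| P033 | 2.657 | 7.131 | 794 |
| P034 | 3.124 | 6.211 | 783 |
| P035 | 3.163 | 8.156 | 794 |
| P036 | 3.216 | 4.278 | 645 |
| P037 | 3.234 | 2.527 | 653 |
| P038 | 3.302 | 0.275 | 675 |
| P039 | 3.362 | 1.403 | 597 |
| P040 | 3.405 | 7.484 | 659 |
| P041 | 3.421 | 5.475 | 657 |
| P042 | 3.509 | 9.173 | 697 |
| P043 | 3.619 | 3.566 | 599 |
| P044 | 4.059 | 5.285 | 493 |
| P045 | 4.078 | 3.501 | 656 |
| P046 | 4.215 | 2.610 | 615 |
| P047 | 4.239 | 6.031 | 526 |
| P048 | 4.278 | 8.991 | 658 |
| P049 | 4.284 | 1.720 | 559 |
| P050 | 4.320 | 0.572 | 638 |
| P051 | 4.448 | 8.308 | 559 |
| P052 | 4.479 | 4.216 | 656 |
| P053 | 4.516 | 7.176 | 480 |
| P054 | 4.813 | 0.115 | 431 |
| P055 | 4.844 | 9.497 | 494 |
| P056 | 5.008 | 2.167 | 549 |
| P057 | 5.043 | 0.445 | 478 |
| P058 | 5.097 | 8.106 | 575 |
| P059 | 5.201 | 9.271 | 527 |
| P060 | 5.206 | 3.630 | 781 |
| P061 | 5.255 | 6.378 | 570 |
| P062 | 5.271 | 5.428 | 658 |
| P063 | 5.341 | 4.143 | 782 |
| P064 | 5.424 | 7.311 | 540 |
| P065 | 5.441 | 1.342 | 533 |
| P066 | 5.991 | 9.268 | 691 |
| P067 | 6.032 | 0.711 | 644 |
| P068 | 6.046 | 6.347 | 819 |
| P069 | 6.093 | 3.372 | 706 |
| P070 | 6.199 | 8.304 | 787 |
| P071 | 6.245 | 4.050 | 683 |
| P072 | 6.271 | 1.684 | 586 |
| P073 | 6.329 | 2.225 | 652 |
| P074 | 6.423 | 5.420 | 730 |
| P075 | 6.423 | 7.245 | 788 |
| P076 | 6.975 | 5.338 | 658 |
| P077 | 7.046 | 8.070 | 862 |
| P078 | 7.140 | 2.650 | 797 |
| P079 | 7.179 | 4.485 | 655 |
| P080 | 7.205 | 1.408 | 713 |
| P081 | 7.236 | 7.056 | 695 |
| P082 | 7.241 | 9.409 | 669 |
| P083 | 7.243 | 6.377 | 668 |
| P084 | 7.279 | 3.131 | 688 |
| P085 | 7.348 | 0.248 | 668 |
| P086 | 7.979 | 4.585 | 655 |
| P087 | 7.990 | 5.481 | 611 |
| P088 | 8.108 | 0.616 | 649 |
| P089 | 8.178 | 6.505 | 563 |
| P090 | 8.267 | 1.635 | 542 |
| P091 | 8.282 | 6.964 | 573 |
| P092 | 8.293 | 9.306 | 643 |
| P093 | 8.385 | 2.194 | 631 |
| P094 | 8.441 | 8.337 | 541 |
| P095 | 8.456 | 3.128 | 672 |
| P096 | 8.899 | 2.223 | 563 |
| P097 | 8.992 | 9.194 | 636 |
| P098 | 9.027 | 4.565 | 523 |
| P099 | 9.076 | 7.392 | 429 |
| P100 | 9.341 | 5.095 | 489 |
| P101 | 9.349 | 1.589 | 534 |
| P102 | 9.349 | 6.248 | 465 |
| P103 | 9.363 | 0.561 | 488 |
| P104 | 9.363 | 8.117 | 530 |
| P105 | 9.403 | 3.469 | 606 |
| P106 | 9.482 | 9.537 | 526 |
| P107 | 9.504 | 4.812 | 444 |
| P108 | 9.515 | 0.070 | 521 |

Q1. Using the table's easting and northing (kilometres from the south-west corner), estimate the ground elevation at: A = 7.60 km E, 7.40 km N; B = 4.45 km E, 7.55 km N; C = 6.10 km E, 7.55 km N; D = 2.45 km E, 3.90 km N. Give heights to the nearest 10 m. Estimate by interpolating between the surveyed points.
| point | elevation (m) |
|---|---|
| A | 680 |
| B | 530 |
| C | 660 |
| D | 730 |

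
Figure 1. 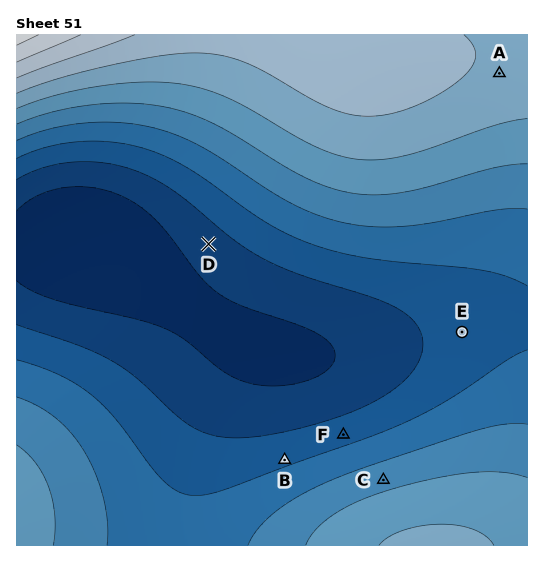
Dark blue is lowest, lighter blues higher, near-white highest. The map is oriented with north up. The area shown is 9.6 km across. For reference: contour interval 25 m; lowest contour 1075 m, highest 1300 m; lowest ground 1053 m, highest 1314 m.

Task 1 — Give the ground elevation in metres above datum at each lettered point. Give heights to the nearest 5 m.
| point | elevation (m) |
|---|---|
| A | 1220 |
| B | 1120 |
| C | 1165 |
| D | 1090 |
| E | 1110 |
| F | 1115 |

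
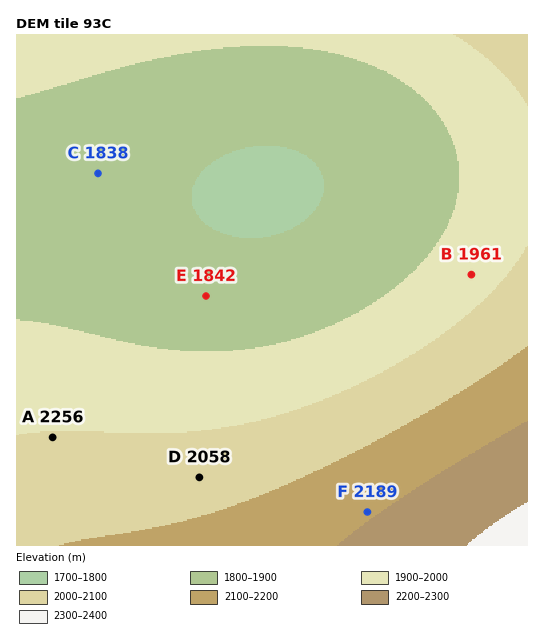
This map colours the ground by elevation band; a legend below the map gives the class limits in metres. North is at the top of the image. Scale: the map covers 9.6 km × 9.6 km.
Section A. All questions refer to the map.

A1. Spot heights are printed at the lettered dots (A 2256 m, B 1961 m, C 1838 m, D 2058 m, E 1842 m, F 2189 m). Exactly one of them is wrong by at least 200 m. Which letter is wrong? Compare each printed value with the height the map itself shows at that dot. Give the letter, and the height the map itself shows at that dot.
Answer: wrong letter A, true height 2006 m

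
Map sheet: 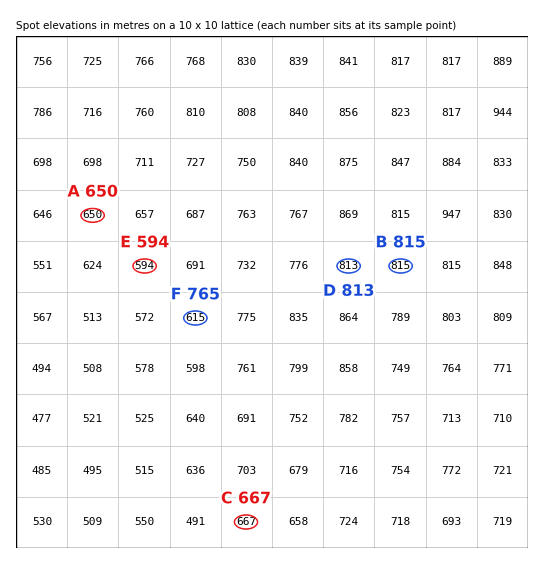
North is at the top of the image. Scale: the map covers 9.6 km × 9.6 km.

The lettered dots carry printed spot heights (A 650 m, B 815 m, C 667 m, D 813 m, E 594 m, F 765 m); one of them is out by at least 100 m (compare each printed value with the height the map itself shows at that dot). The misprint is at F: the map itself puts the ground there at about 615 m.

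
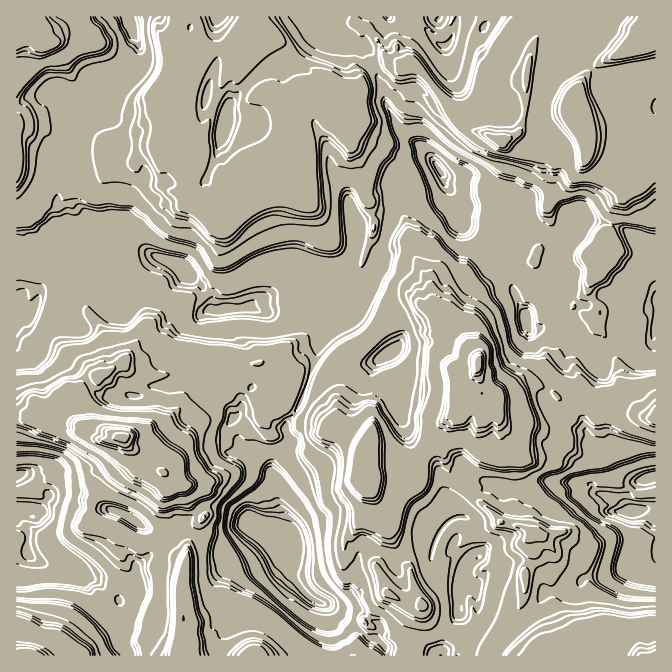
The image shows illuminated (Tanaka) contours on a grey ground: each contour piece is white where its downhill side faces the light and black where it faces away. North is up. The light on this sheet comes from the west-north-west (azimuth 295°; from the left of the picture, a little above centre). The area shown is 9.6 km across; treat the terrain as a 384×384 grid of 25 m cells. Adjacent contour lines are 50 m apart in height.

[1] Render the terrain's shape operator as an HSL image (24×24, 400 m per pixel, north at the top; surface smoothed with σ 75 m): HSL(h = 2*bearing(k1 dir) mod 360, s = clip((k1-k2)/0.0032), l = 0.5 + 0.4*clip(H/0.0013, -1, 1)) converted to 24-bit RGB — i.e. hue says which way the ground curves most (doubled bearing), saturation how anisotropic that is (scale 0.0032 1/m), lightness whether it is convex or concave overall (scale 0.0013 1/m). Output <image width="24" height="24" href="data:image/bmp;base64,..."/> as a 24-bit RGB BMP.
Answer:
<image width="24" height="24" href="data:image/bmp;base64,Qk32BgAAAAAAADYAAAAoAAAAGAAAABgAAAABABgAAAAAAMAGAAATCwAAEwsAAAAAAAAAAAAA39A+vEnbk+J2eRuBOgXtHKmH7vSsDxk5UuE62iA4fOzqGkHj9m2GMwAc3N1arR1lM+GtrmeiDpxT0ZrDnoKmhH6KUoJ7Prooi47l1lHA3SdRfy5wHVGwbBq09v7NQSl1dKmfsvLbfy6sMQIjdRkP6R0k5dQoh/SyBlKFvWN4y2pRFXghX8g8cWHcf6ffm57haWAhnH4nhhBR1zE+HjdRWOUX+v+uIrbUUOdTjlQ6PAEqcQkzSeRsmvTBcvX44S08GzeGpnouwUegVts4eJ1QKsUXKZg8Y2Qjgih+iUszXh8btsdQFX50HLqN/+rMIlhsZuJtiCB9IRdYx3XDhuZ2pf8imsIWpTZwpjZ/EpiTmDAu5oxMQb9407xpElwvf5VSRzDkwSbr0rHppe3xKDb/0aw22X4PTv83SRQ+dTNHKBI1Zbdu83N6PN2BJuaLoJtMvEbKehPmJ/r71u/1lHHusNrwmWf1hITdKzsMIYBy9tONVxcALwgF69khK5oS7cI/ChApHsxfHyaPW8lKyYshVNMe5EA8LYBWP0SJTPm/IdkcuLEiVd9QdSgeLxIETjcC/wReGCxZ27pQsiB4iMLSyevtodf81sP5mpfvCRpNIIDNHp/G8sfRs+3BaUCrKijlRp1SaT8WcGwgisEAOycDRzANY9YcAKNyVW4sNDEVk5AukcRTPvV6j9i8349cWGsbhhpBjQDkQhrIgI0aZvZd6t5vKT3O3lOoaQ2+gOHdo7PgaZby16jnPVfm3G3dtDNtnaDsWpD9zej+zOr/5MT63zijySRwziVbZxmI4eqPASRz2NnzGqm1/PLPEwIx7FRt30JNuNg5NueJLS/p0JZvdRB1JCnVtX/pvarjrm3QeL4XIy4FUlAWpV8il0VqzW6BFmKOy5ydApCjhtZUJL5q8lAJHBpatiu94r6diLqjXazodxi2nHmdeZrYiHq3Lq21M5sa14cn60/E8Kv2M7+rd3yDg4B6iHp8eV2kcZtyT6nRnjDhkrRTGnrMljjTUx+853qCxv+rKC+0njbZVarQKq5ehN0wIIDOnj+ELdlSMGTXzapJ30mjebe/iafaaXveUk3cm4Ta1XKhEWZ79LHXq3YDDC4Ff9sxHtnM+/LQGk1ywRl/ijg0g0dIcJ5PO51rGzl1s6hVM3knba0k5Yc20UEtU3kSao0Qyc4mixgSmnc/ZoRgGlwo+Ie0NRS4k9p+N81w7L1VnDF1PAARk3psxJh+XHyTjsFUITtMqLxvgZRrgnN8YI1XU75J4VfuvhJKfKcWKJJLkJt8e4J9cYaHG4WwQkTjvua7t74v4uI+eQZvaNC4YGWN/sIEOX1Lt3JXeoqydpGLhHx/fYt7YbpljUQKLAcT7897IJkhQZFRfnhffG4xXZBQHl5m1a1Rt9JGbNzbnRhkfF6WlbFmSTV18sesMN24TVWdXIYpZH1rfYJ3jHp4tDBfuyF7MmK02++SMbrcdDvYIkK7vu3GDF+oBYDgk+OrpOjEPBJ6yFJ4dH6AsoxZOHCB5l6j6Lp9QQkS2a3iJXuOc2gqdW8kThaJjGTbZNffjLym24XDRySr2NM6cvVxHAMwff9GI6sZx+IlIQkq17VUeoGF6SR0LIgaLysM/1gbMOPEJZh9q2O8h5LOjo3QPjevXchTi6t7fm2Oh4CFh36chaGh6HpFJwDJavI/ZZV0KujATg1v4blaZzIeTK4V9S52I768ouLI5JHVIT/acXmDeXmDbV2RoD+7iMyLm5uBKZLMrIObiH+ImJl/pwiA5sId44c5Je1dMwAmazkdkXknRuBUYsHgHkrc7f+uTXaBnpiE1FFxVWuGdnuCYWuAd1Onq6mCkZ6DAFt3x5timWRql5h/rwPM2u3BT+idkwBdRBBTltDXzO//7Mz/Nk2TihuJ4/jLMjaBkZOCk7ksd16Gd4F8bnZ9UzDQmaOBgrNksQCThcYta51+iHp9dYCRpqqG0g1dlQ3bPlDZtvn7joFOemE5GjepnqXphd9obkh/matw4xokP1cdRIdIc4J4H39934WGtIx6diTAPMCccZd4fnuTj67Bqb7hoACv16M7nf/JGQcs1p2IeVeuNuJRHr9e+RlNbHNDmoRk3R9nguPqfSPjIeuKCQSy49hOjXyCYWivl4OHZZpiTdqZj1Mlc1soEAzQzfPgsBuUUBuS5Gt7SYOU6G1gaX9zLiyg/6Tx6TK5nrPPnZDiUNfShKnYGAAz7Omslrl6Dz2oxY2cm9ikdiJzdHihgHWaUNHAz1EhGDyizSNbHnNU3oqVsHhgc3KGcH94I31z3KvC"/>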